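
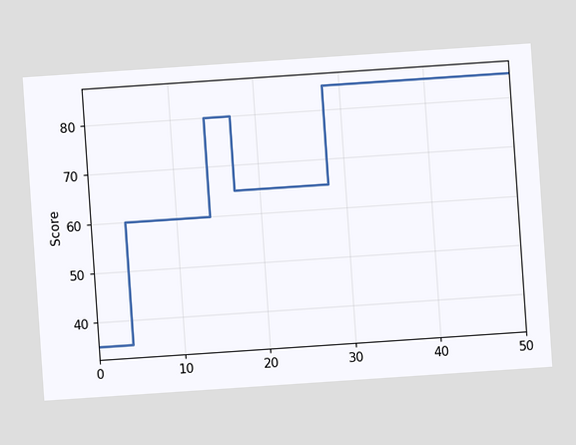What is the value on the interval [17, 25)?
65

The chart is tilted about 4° counter-clockwise. On [17, 25) the step sits at 65.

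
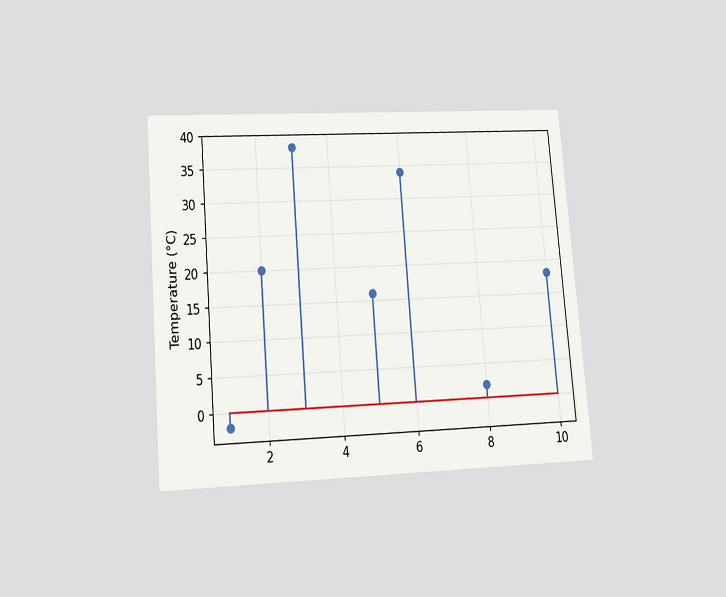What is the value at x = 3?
The chart is tilted about 5° counter-clockwise and viewed slightly from below. The stem at x=3 reaches 38°C.

38°C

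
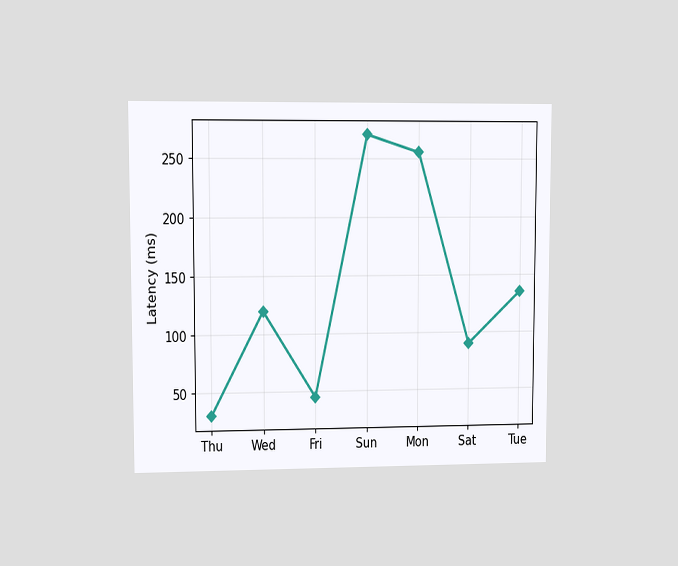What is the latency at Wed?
120ms

The chart is viewed at a slight angle. At Wed, the line is at 120ms.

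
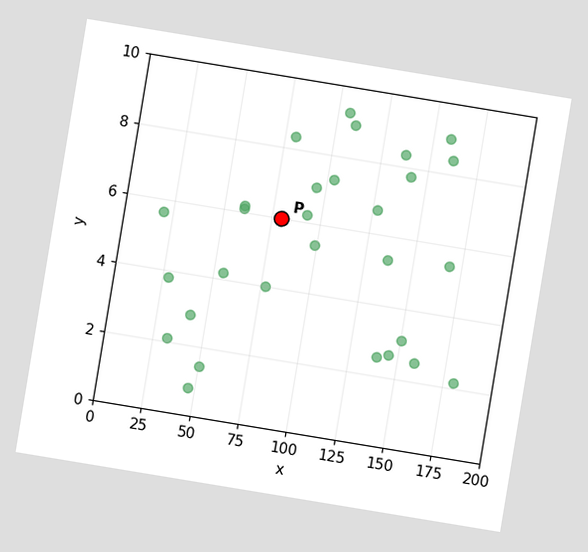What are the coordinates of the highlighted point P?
The chart is tilted about 9° clockwise. Following the gridlines from P to each axis, P sits at (80, 6).

(80, 6)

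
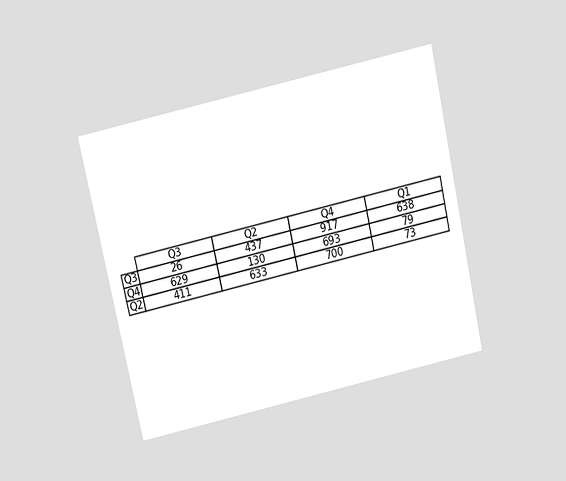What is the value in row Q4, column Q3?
The chart is tilted about 13° counter-clockwise and viewed slightly from above. The (Q4, Q3) cell reads 629.

629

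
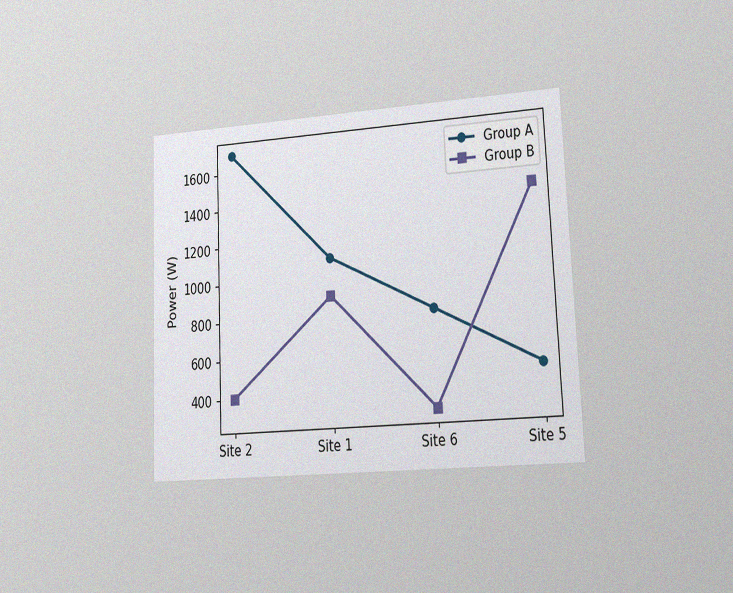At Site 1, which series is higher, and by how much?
Group A, by 200W

The chart is tilted about 2° counter-clockwise and viewed slightly from the right, with some photo noise. At Site 1, Group A sits above the other line by 200W.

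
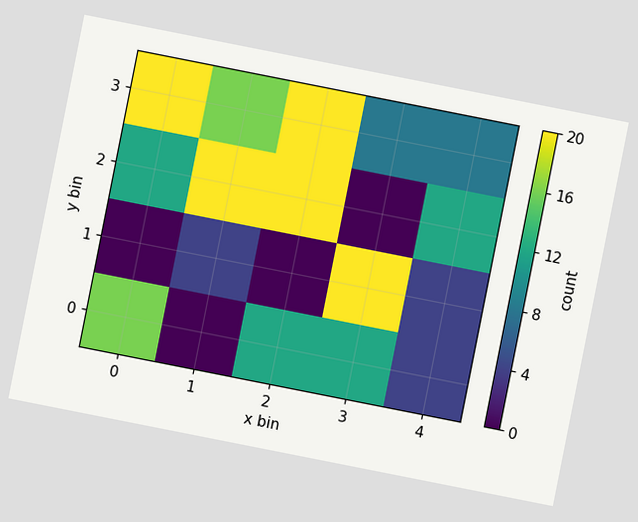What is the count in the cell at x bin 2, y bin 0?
The chart is tilted about 11° clockwise. Matching the cell (2, 0) against the colorbar gives 12.

12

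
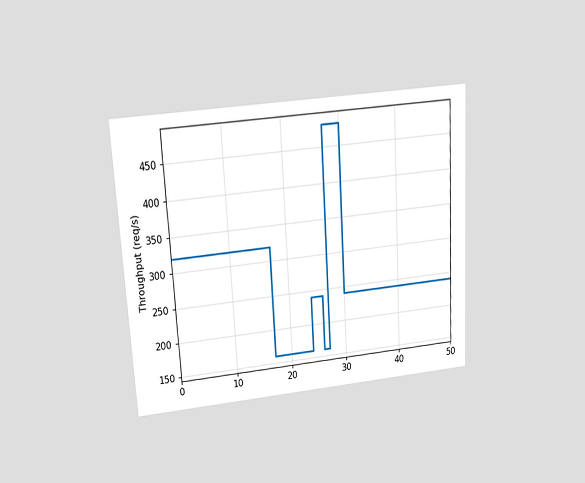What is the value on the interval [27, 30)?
480req/s

The chart is tilted about 3° counter-clockwise and viewed slightly from above. On [27, 30) the step sits at 480req/s.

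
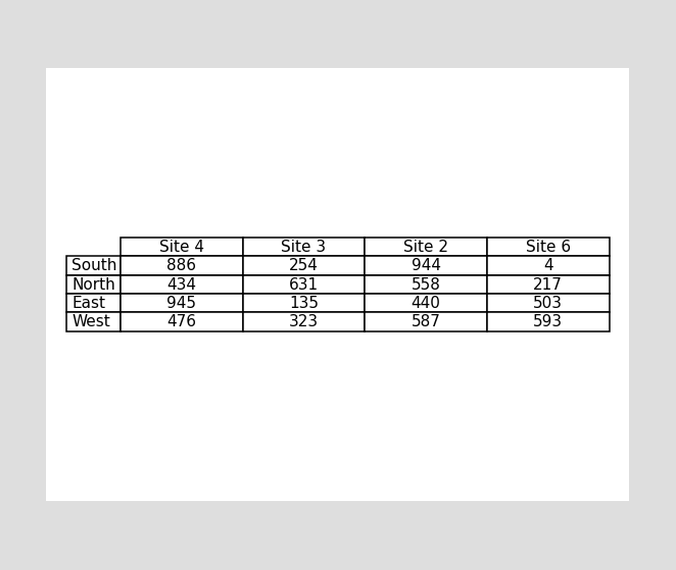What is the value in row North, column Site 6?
The (North, Site 6) cell reads 217.

217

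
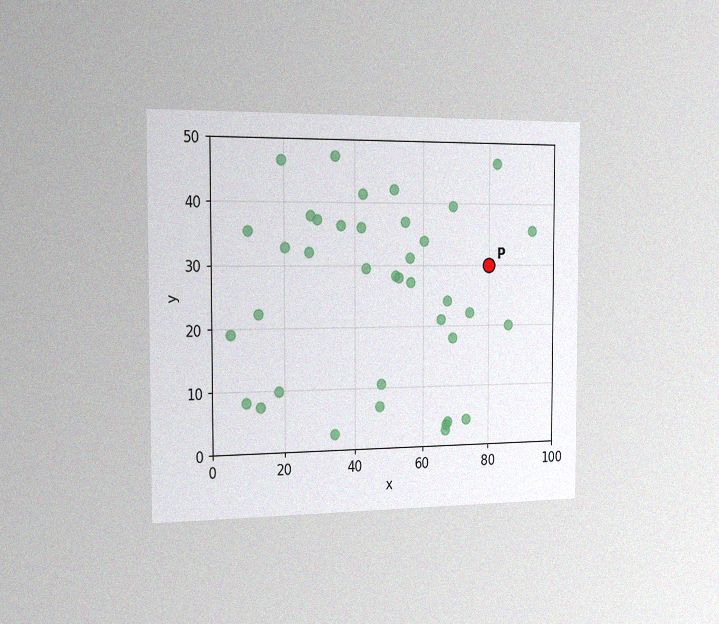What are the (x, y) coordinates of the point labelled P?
(80, 30)

The chart is viewed slightly from the left, with some photo noise. Following the gridlines from P to each axis, P sits at (80, 30).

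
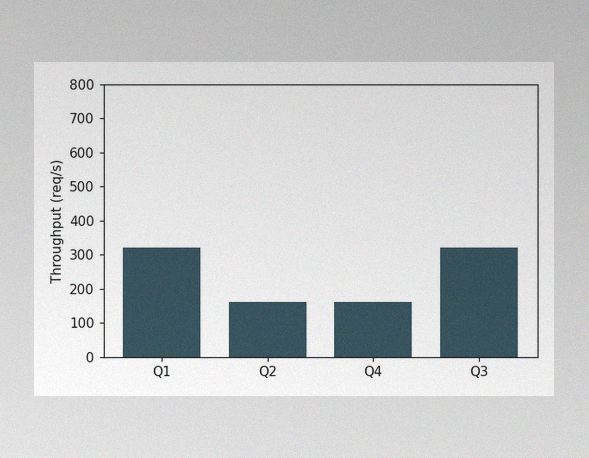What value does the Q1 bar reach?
320req/s

The image has some photo noise and uneven lighting. Reading along the chart's y-axis, the Q1 bar reaches 320req/s.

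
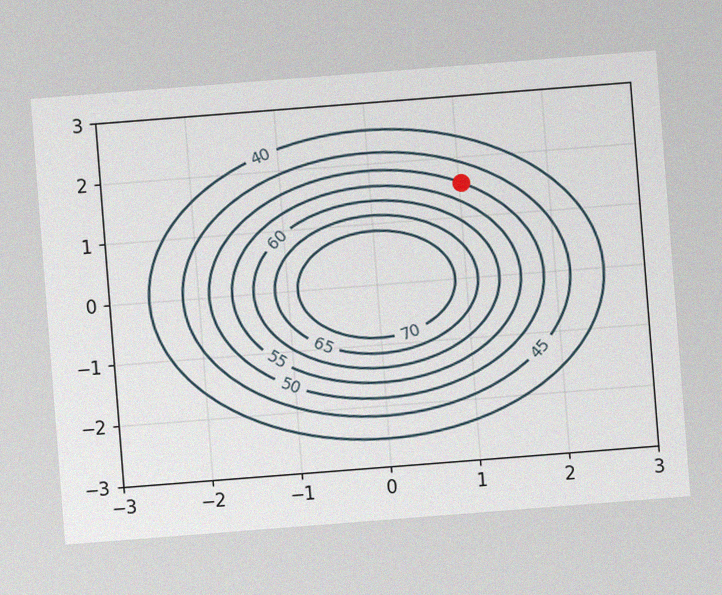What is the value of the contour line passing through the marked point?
50

The chart is tilted about 4° counter-clockwise, with some photo noise. The marked point sits on the contour labelled 50.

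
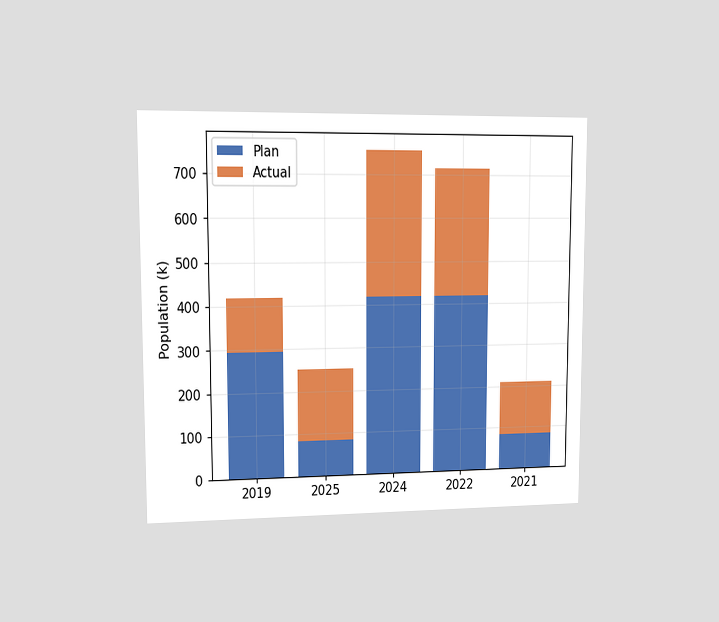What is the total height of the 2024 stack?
The chart is viewed at a slight angle. The 2024 stack's top reaches 756k on the y-axis.

756k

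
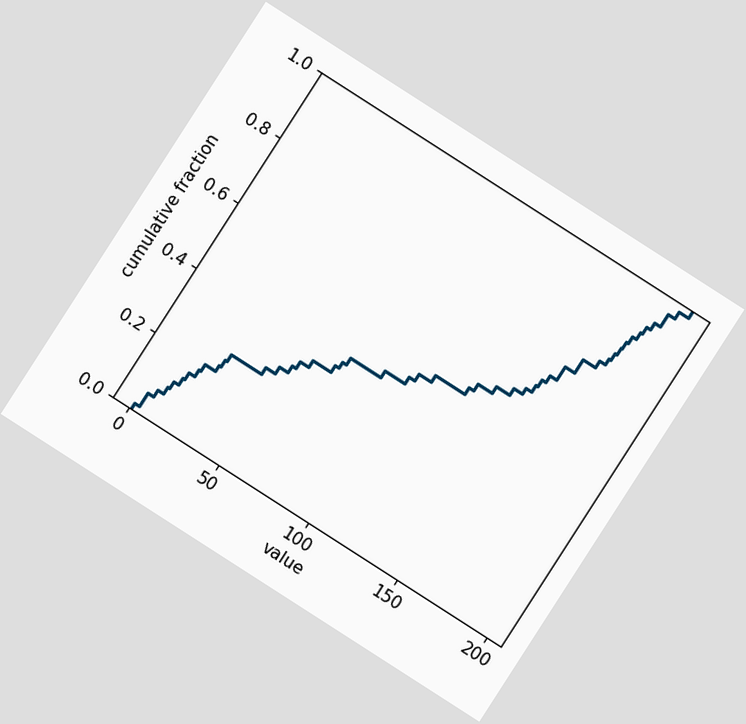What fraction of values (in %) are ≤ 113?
50%

The chart is tilted about 33° clockwise. At x=113 the ECDF step is at 50%.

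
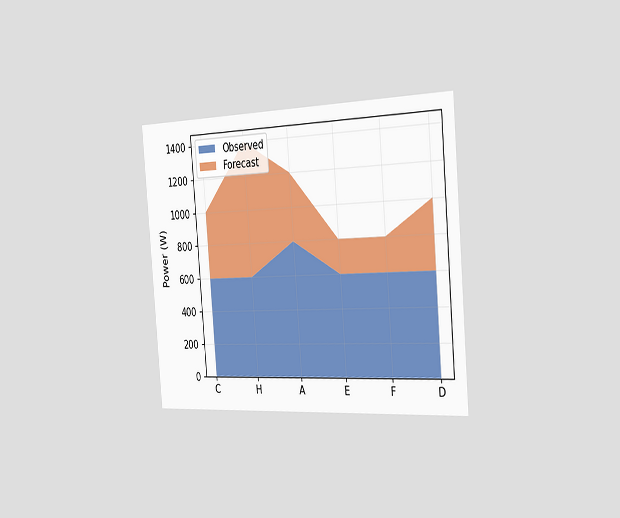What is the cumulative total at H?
1400W

The chart is tilted about 5° counter-clockwise and viewed slightly from the right. The stacked total at H reaches 1400W.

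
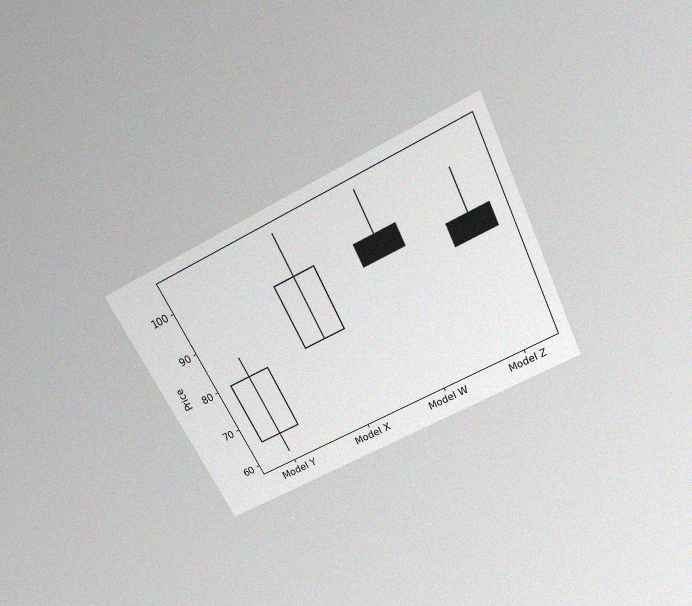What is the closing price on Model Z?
85

The chart is tilted about 27° counter-clockwise and viewed slightly from above, with some photo noise. The Model Z candle closes at 85.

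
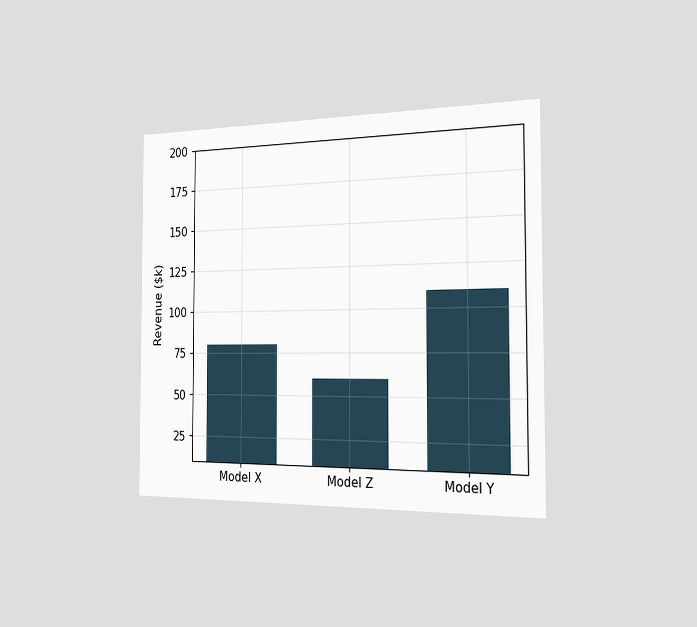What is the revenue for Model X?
The chart is viewed slightly from the right. Reading along the chart's y-axis, the Model X bar reaches $80k.

$80k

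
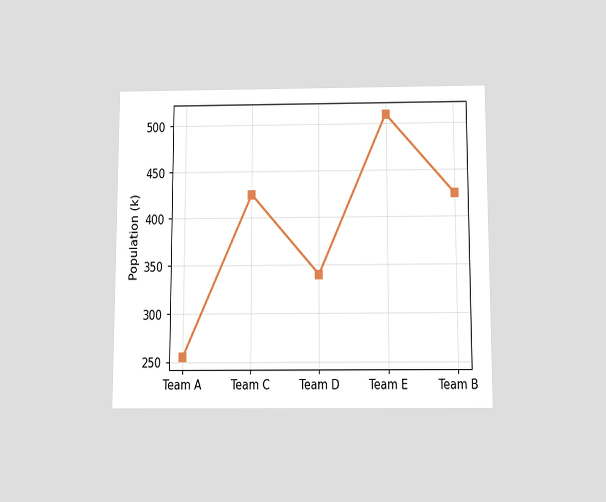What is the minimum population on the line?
255k

The chart is viewed slightly from below. The lowest point is at Team A, and reading across to the y-axis gives 255k.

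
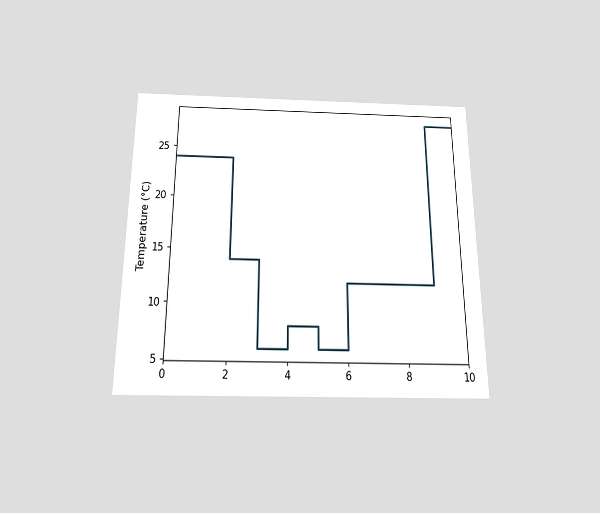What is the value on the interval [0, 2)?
24°C

The chart is viewed slightly from below. On [0, 2) the step sits at 24°C.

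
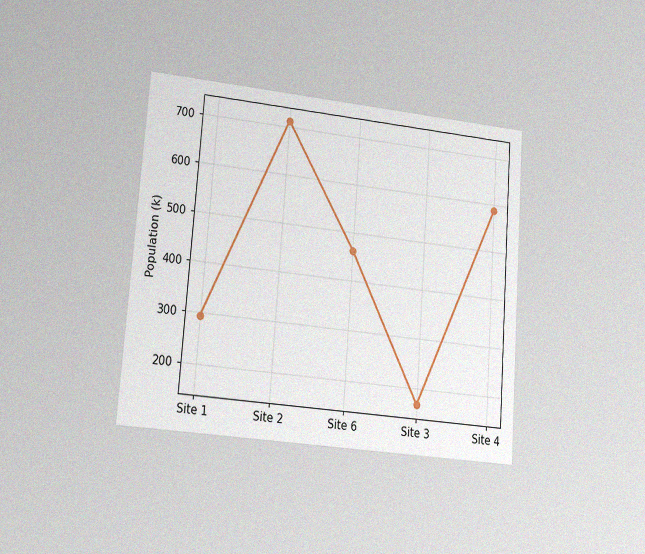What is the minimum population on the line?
The chart is tilted about 4° clockwise and viewed at a slight angle, with some photo noise. The lowest point is at Site 3, and reading across to the y-axis gives 168k.

168k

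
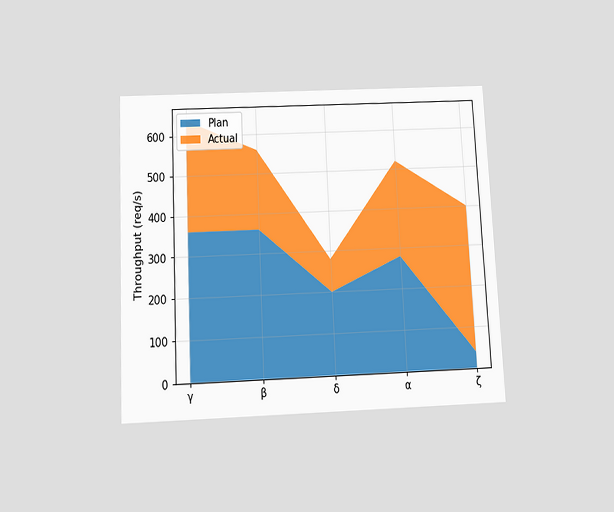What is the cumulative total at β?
The chart is tilted about 3° counter-clockwise and viewed slightly from below. The stacked total at β reaches 560req/s.

560req/s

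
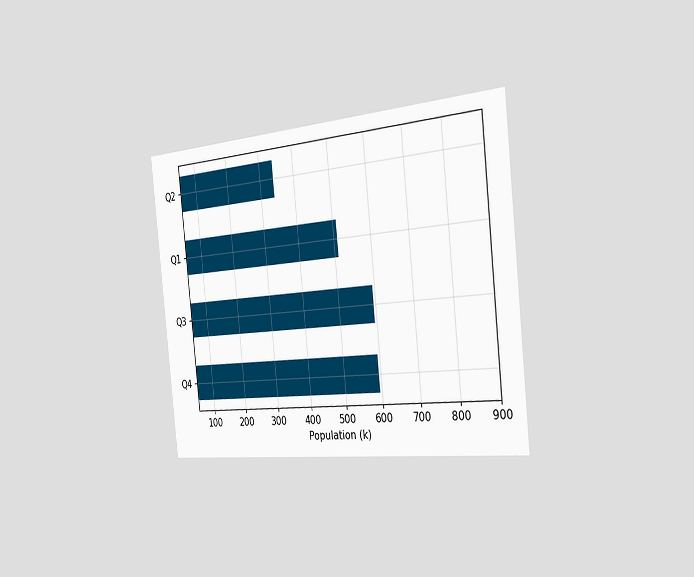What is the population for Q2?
The chart is tilted about 6° counter-clockwise and viewed slightly from the right. Reading along the chart's x-axis, the Q2 bar reaches 340k.

340k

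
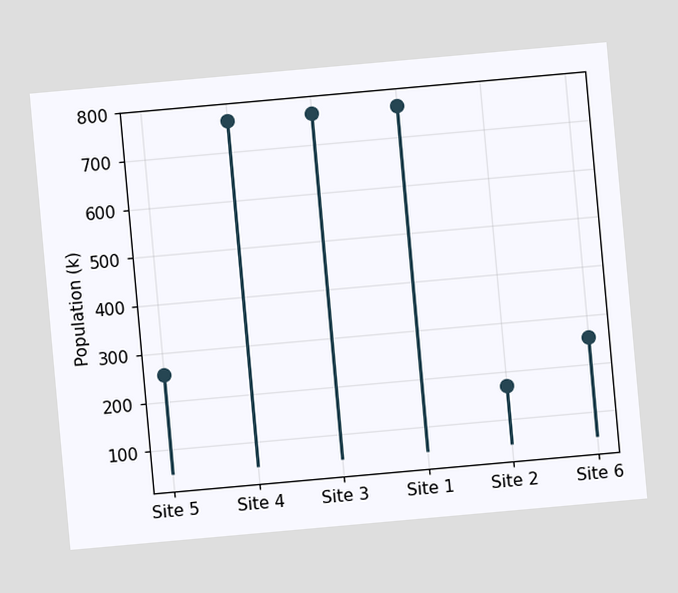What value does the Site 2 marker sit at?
The chart is tilted about 5° counter-clockwise. The Site 2 marker sits at 170k.

170k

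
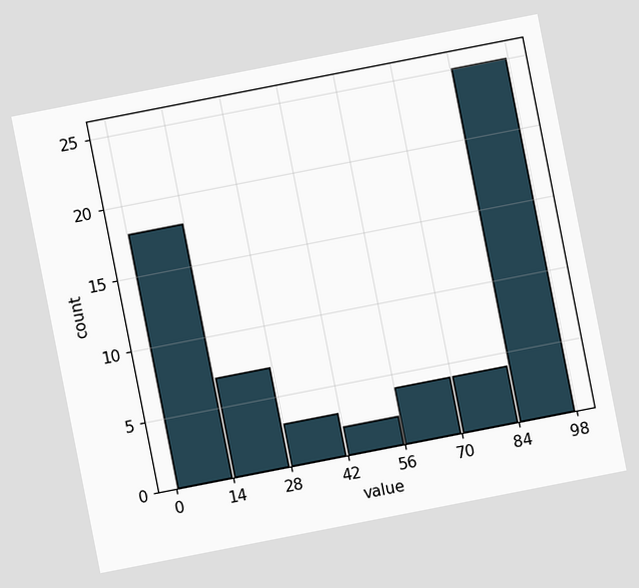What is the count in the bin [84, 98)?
The chart is tilted about 11° counter-clockwise. The [84, 98) bin has height 25.

25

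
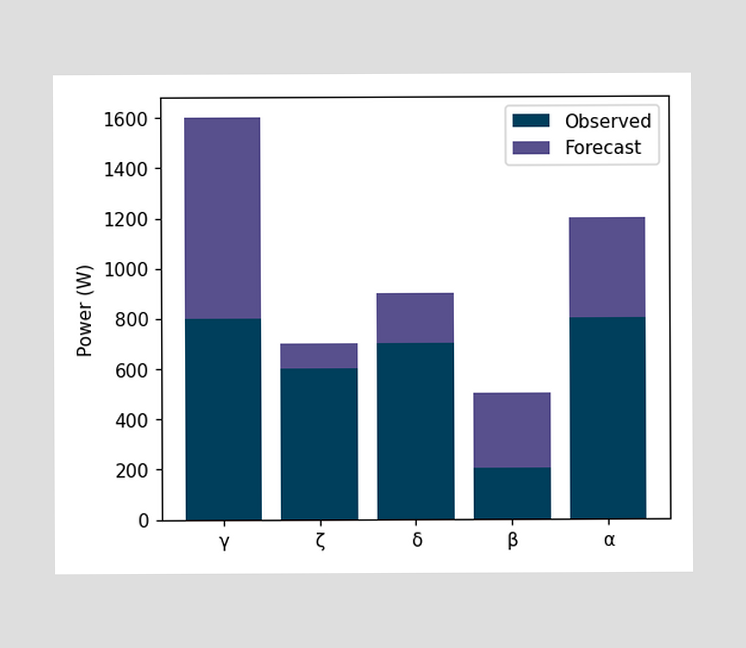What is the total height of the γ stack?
1600W

The γ stack's top reaches 1600W on the y-axis.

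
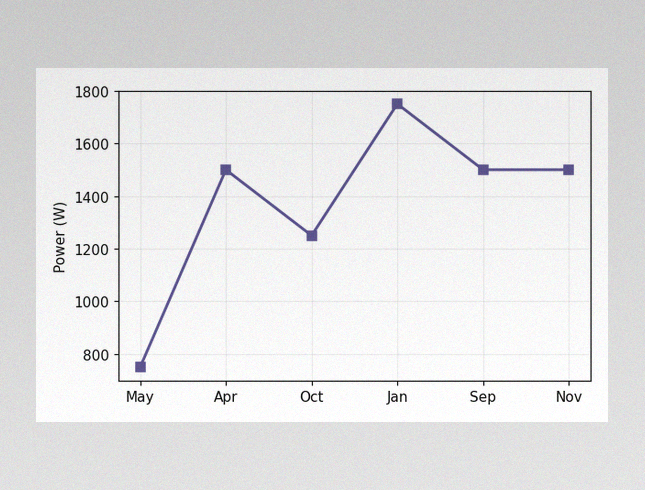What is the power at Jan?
1750W

The image has some photo noise and uneven lighting. At Jan, the line is at 1750W.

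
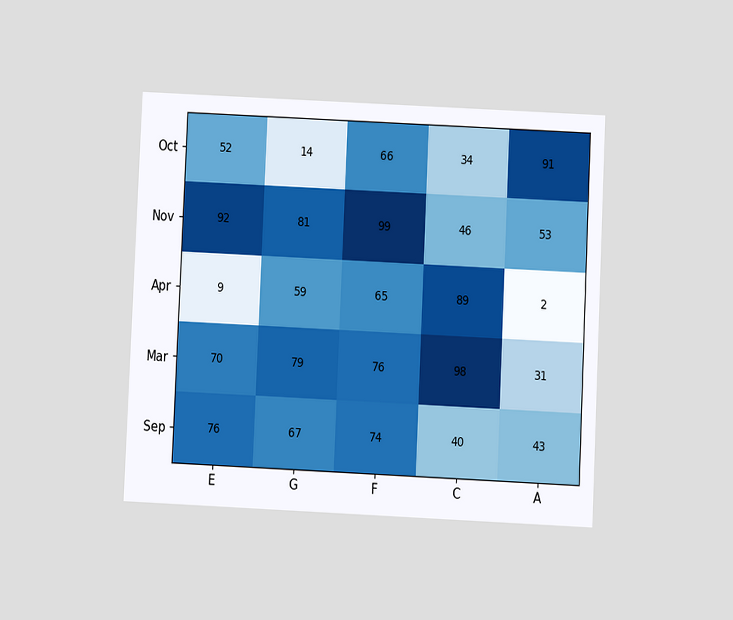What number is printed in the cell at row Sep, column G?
The chart is tilted about 3° clockwise and viewed at a slight angle. The (Sep, G) cell reads 67.

67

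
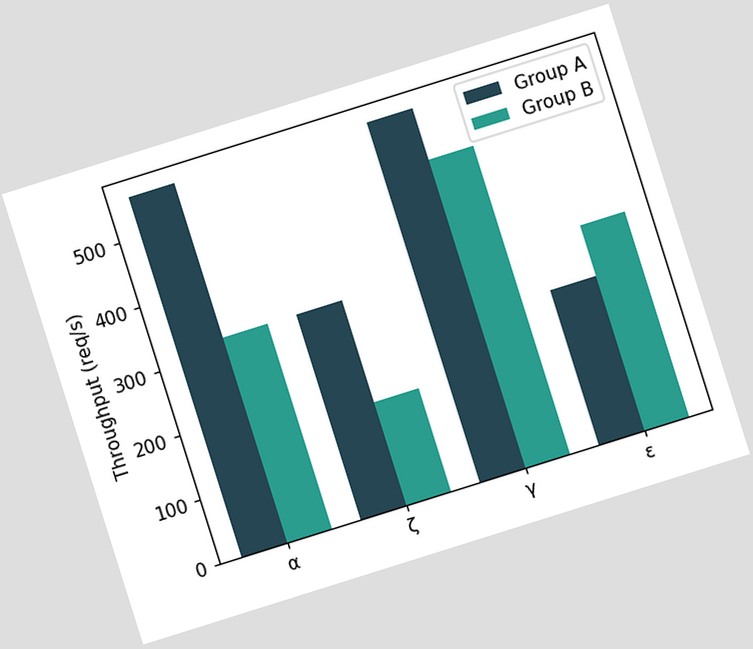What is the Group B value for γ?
480req/s

The chart is tilted about 17° counter-clockwise. The Group B bar at γ reaches 480req/s on the y-axis.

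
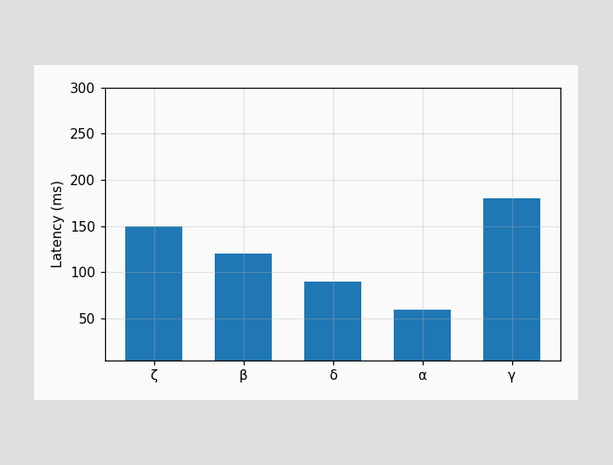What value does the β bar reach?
120ms

Reading along the chart's y-axis, the β bar reaches 120ms.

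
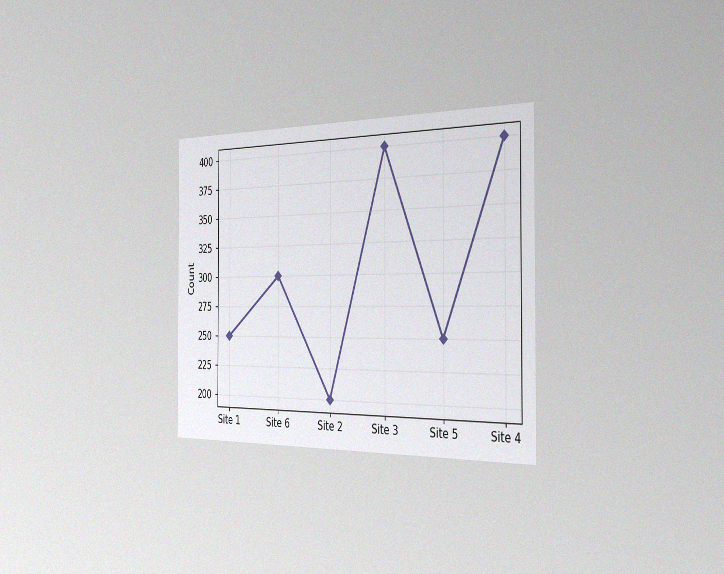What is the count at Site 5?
The chart is viewed slightly from the right, with some photo noise. At Site 5, the line is at 250.

250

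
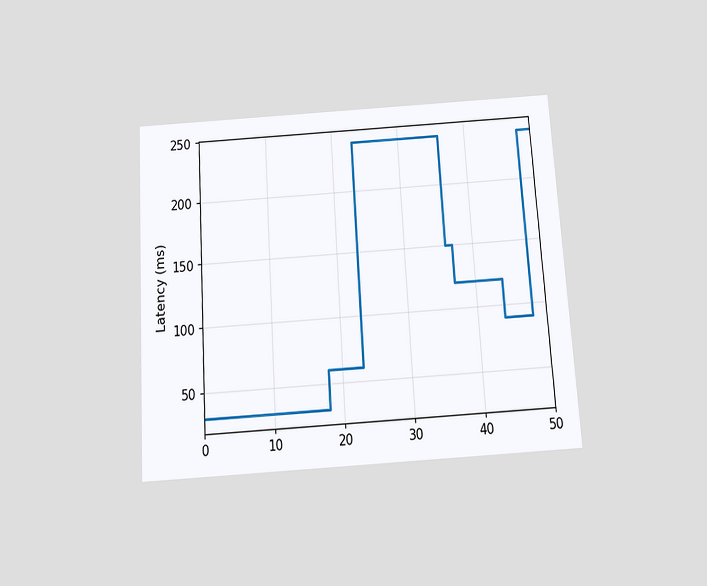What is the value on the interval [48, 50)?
The chart is tilted about 4° counter-clockwise and viewed slightly from below. On [48, 50) the step sits at 240ms.

240ms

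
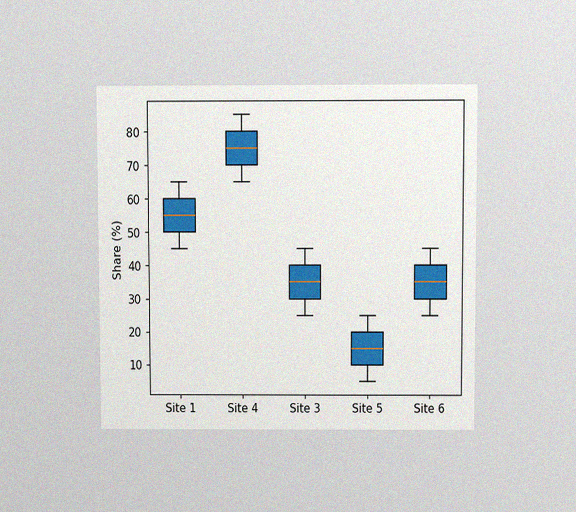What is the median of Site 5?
15%

The chart is viewed slightly from above, with some photo noise. The median line in the Site 5 box sits at 15%.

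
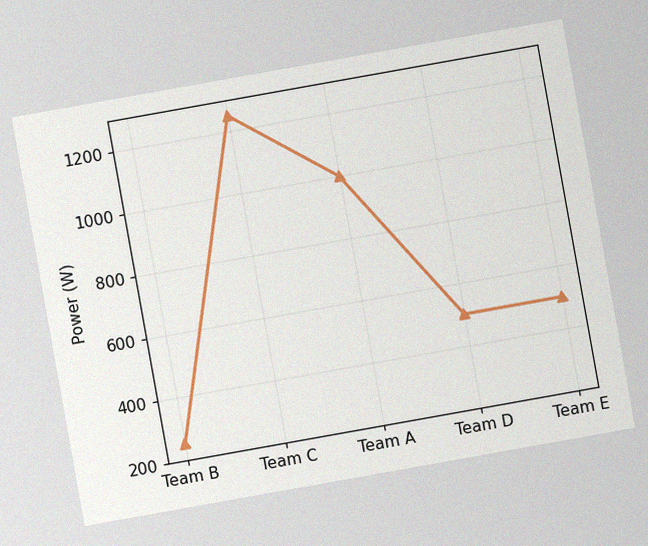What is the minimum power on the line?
250W

The chart is tilted about 10° counter-clockwise, with some photo noise. The lowest point is at Team B, and reading across to the y-axis gives 250W.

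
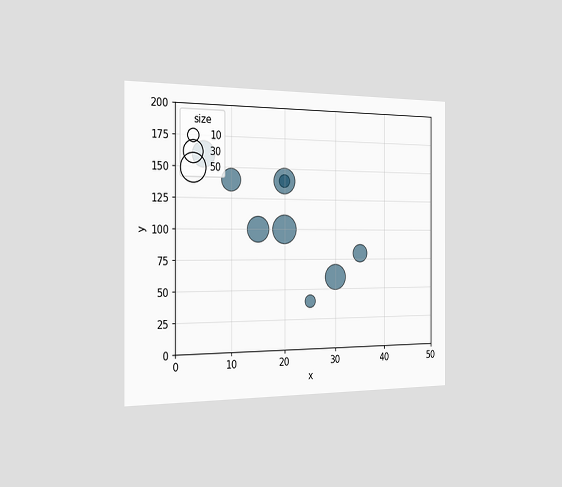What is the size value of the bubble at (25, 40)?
The chart is viewed slightly from the left. Matching the bubble at (25, 40) against the size legend gives 10.

10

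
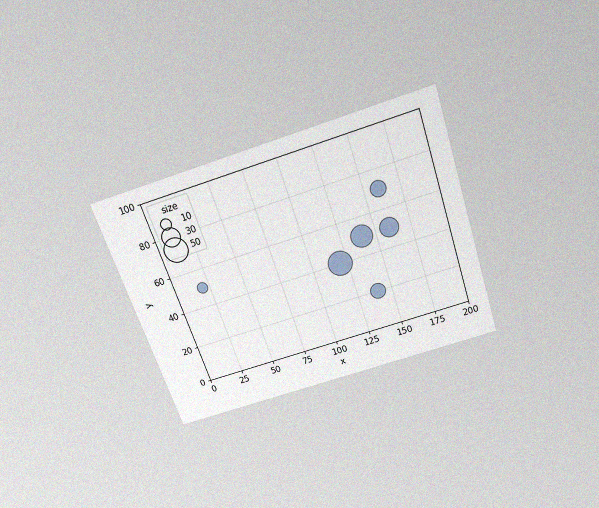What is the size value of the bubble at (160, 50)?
The chart is tilted about 19° counter-clockwise and viewed slightly from above, with some photo noise. Matching the bubble at (160, 50) against the size legend gives 30.

30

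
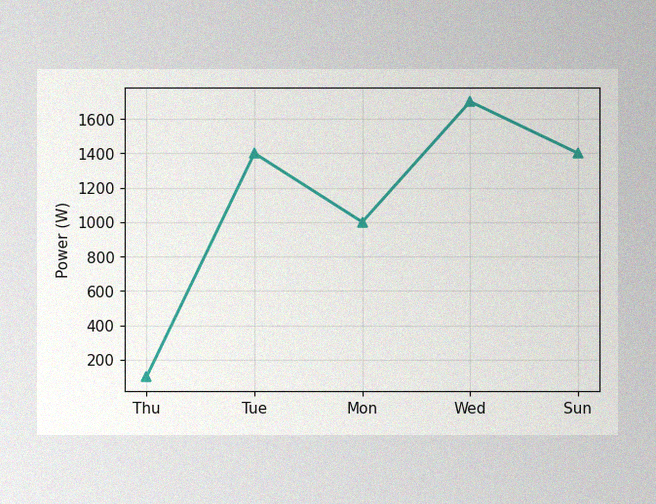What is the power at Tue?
1400W

The image has some photo noise and uneven lighting. At Tue, the line is at 1400W.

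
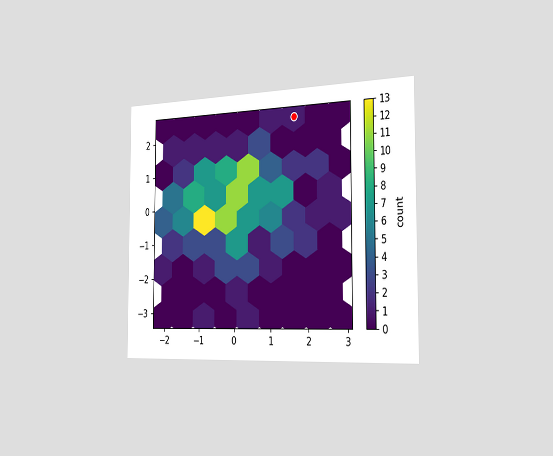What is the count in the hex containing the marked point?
The chart is viewed slightly from the right. The marked hex reads 1 on the colorbar.

1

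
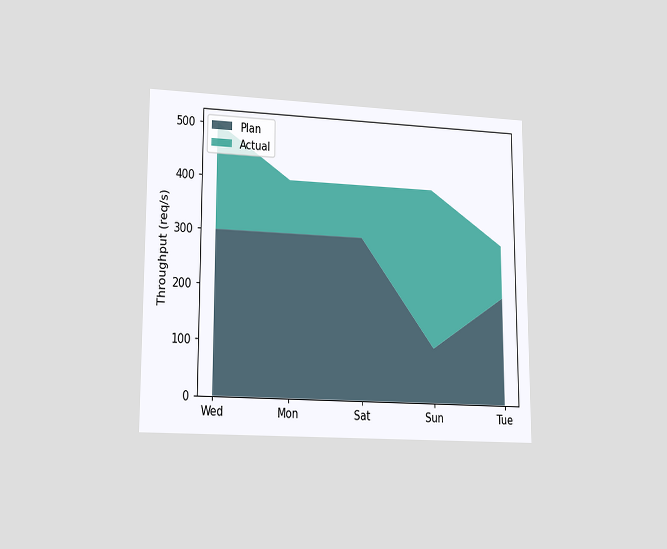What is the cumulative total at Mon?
400req/s

The chart is viewed at a slight angle. The stacked total at Mon reaches 400req/s.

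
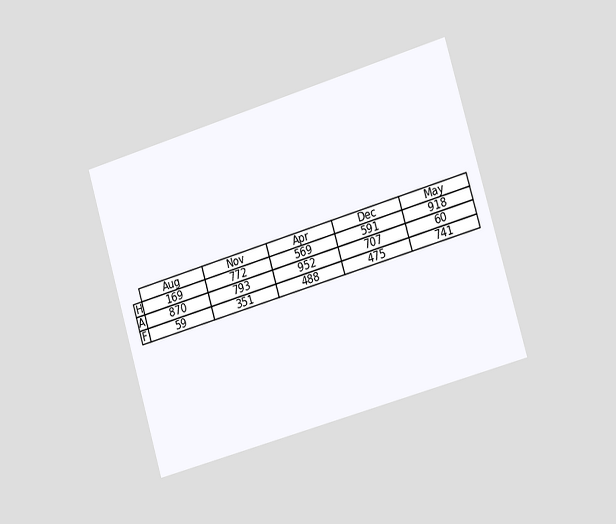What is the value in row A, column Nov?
793

The chart is tilted about 16° counter-clockwise and viewed slightly from the right. The (A, Nov) cell reads 793.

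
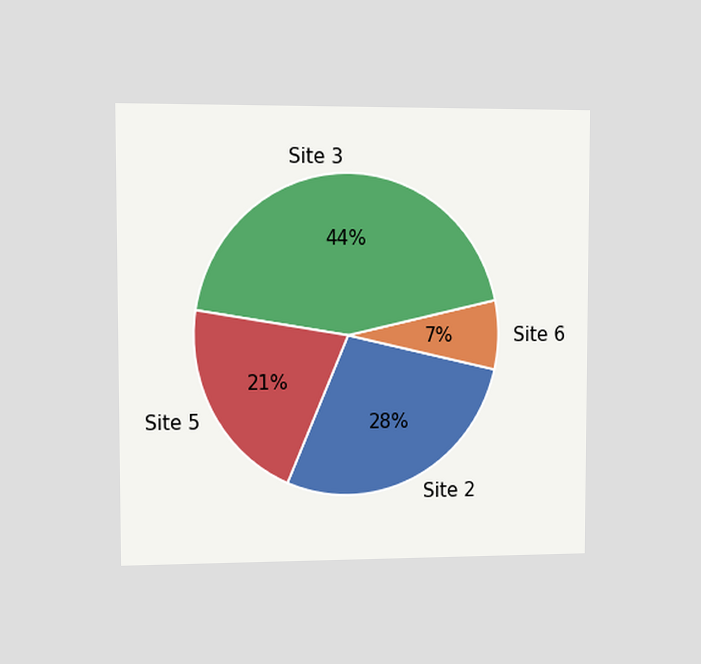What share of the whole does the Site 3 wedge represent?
The chart is viewed at a slight angle. The Site 3 slice takes up 44% of the pie.

44%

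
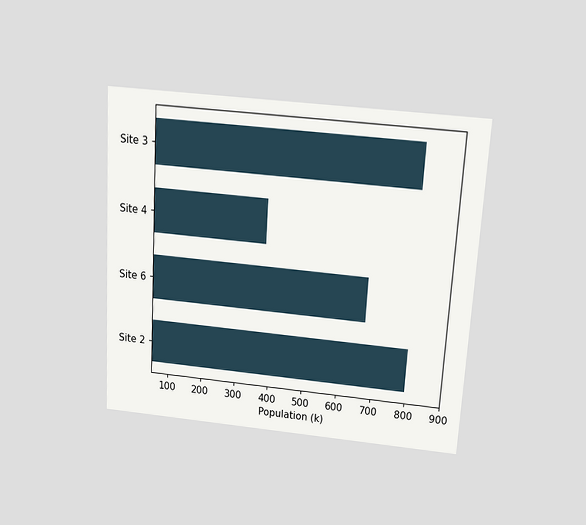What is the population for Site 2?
The chart is tilted about 3° clockwise and viewed slightly from above. Reading along the chart's x-axis, the Site 2 bar reaches 798k.

798k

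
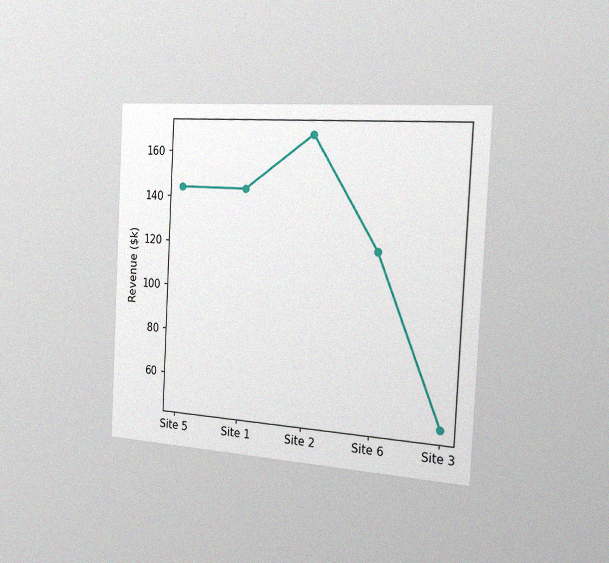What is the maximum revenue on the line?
The chart is tilted about 3° clockwise and viewed slightly from the right, with some photo noise. The highest point is at Site 2, and reading across to the y-axis gives $168k.

$168k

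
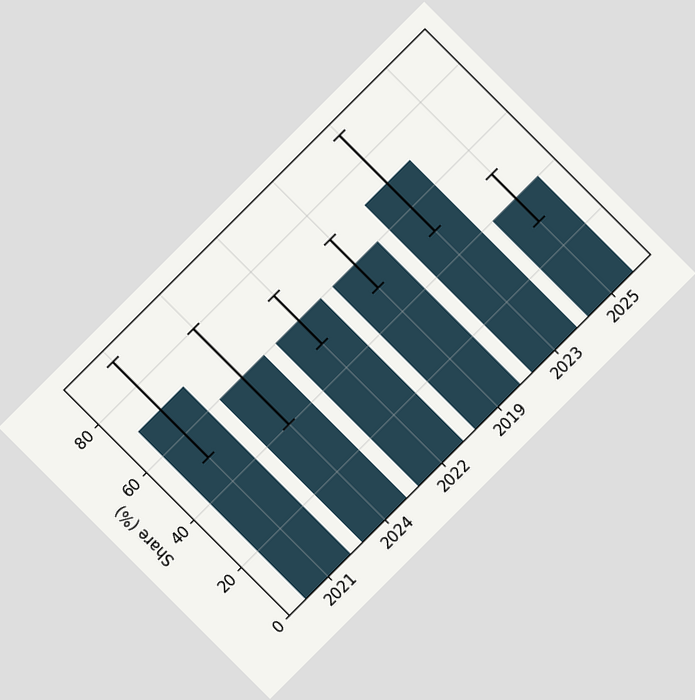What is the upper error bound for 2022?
The chart is tilted about 45° counter-clockwise. The 2022 bar's upper whisker reaches 70%.

70%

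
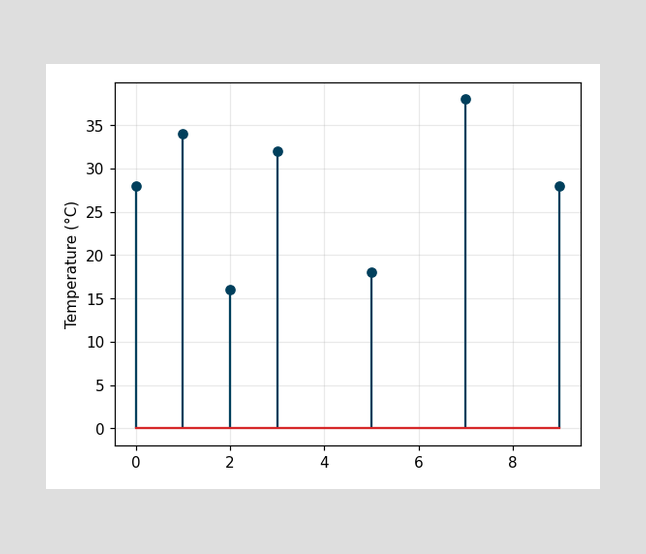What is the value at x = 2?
The stem at x=2 reaches 16°C.

16°C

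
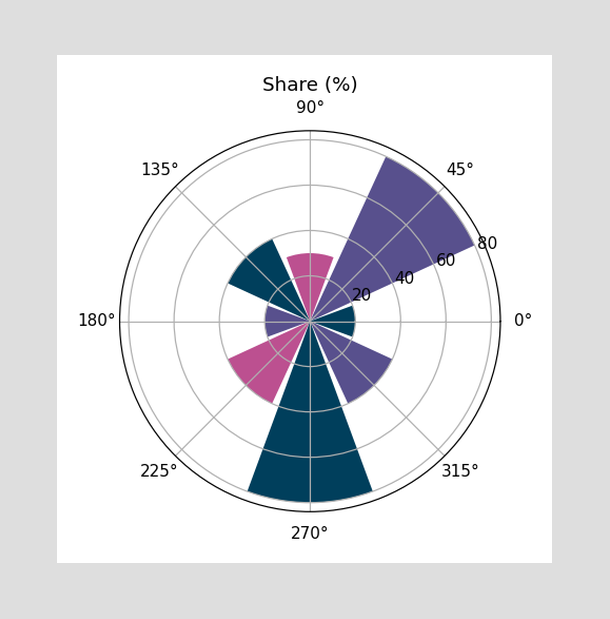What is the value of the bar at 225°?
The bar at 225° reaches 40% on the radial axis.

40%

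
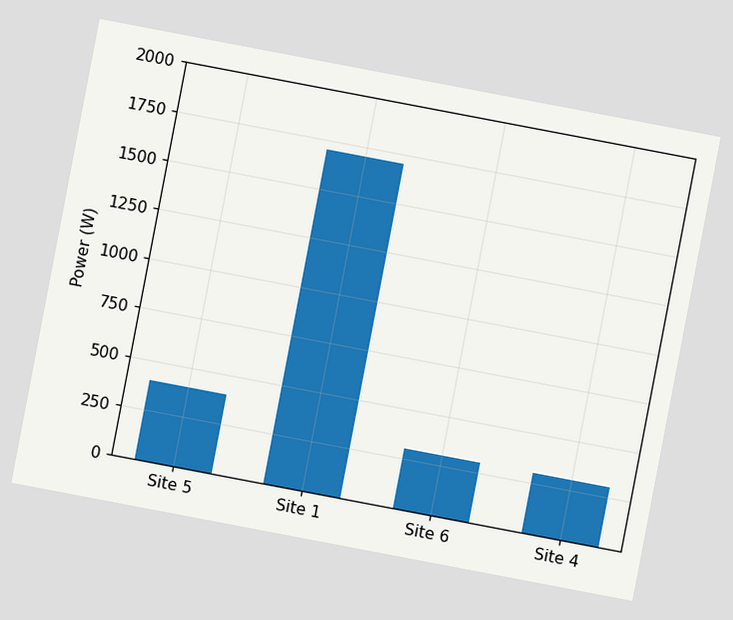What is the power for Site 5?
The chart is tilted about 11° clockwise. Reading along the chart's y-axis, the Site 5 bar reaches 400W.

400W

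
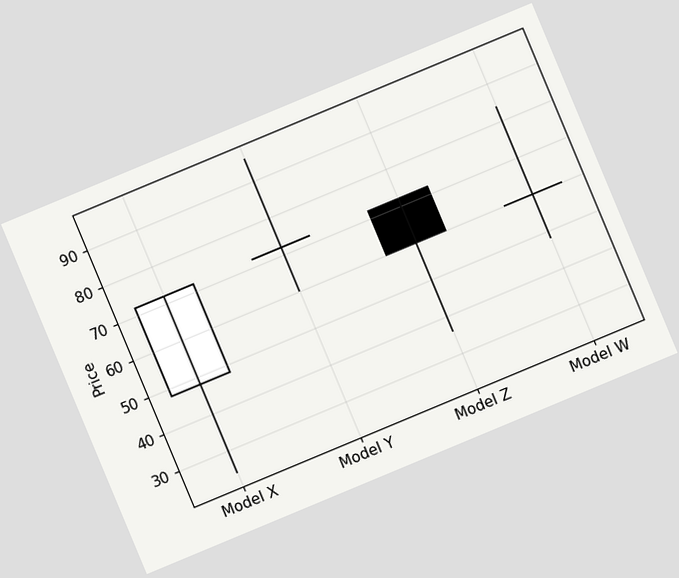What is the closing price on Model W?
60

The chart is tilted about 23° counter-clockwise. The Model W candle closes at 60.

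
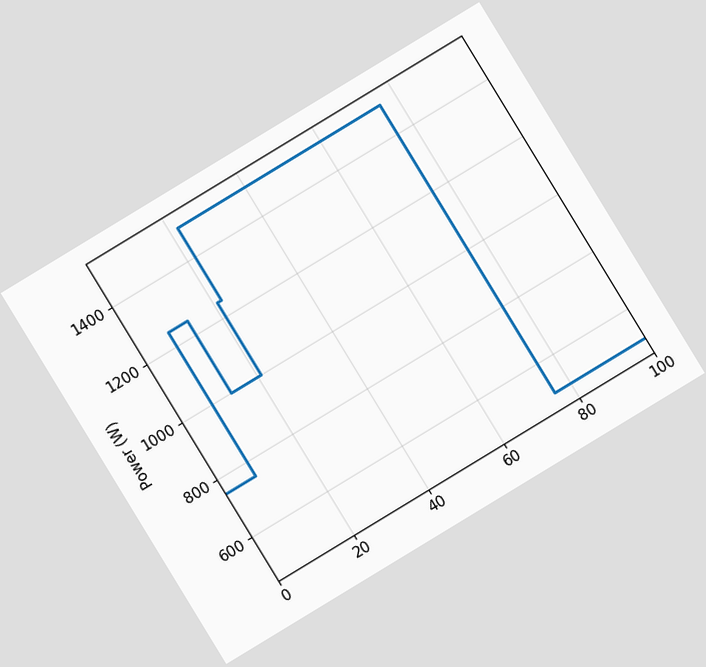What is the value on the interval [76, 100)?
500W

The chart is tilted about 31° counter-clockwise. On [76, 100) the step sits at 500W.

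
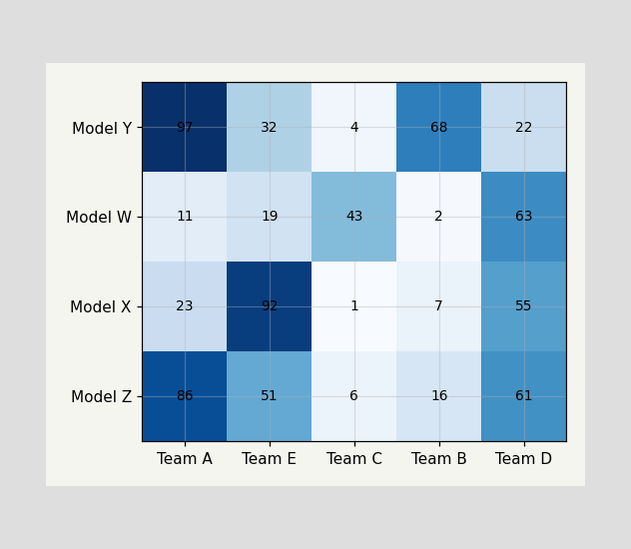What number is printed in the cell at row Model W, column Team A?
The (Model W, Team A) cell reads 11.

11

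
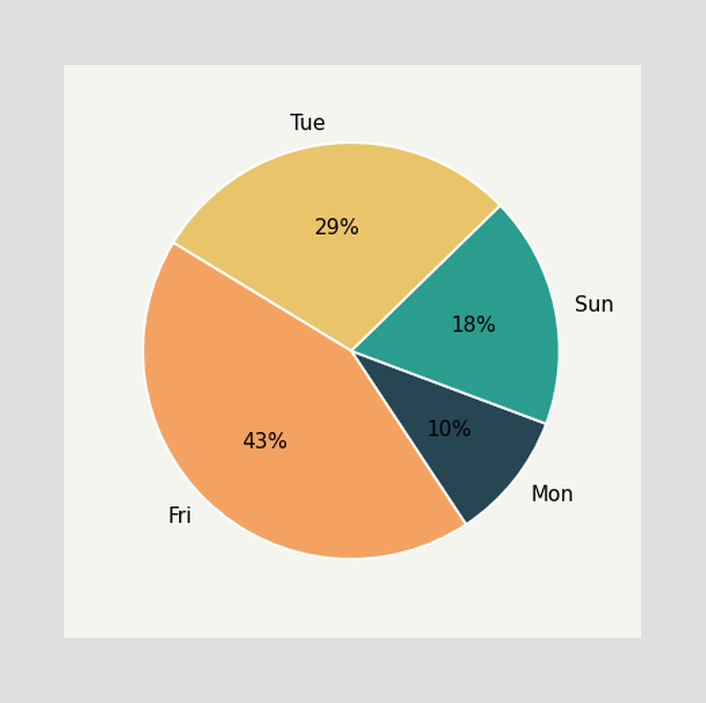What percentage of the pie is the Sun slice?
18%

The Sun slice takes up 18% of the pie.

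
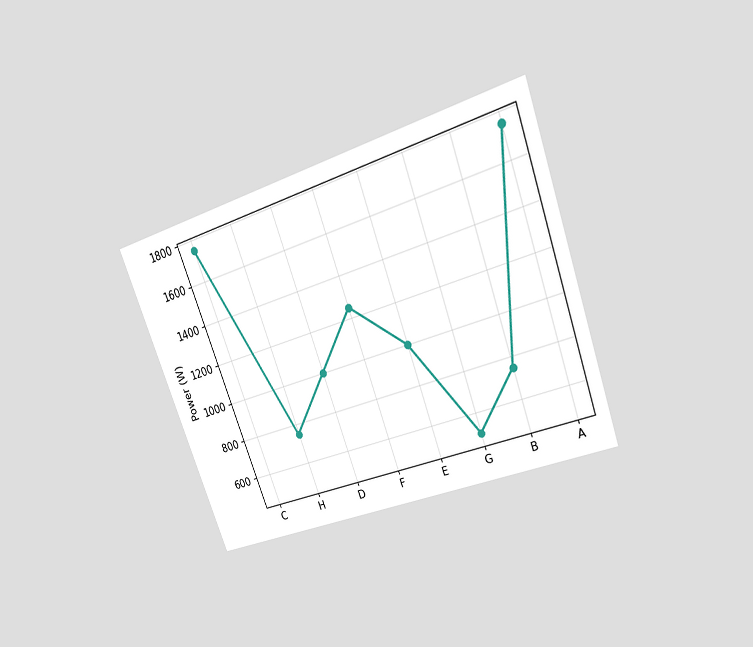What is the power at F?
The chart is tilted about 20° counter-clockwise and viewed at a slight angle. At F, the line is at 1250W.

1250W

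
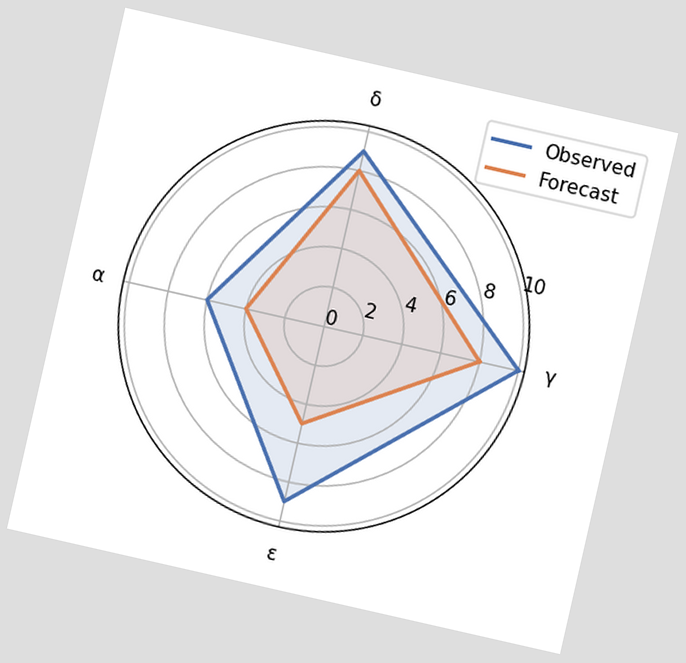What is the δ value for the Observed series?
The chart is tilted about 13° clockwise. On the δ axis, Observed reaches 9.

9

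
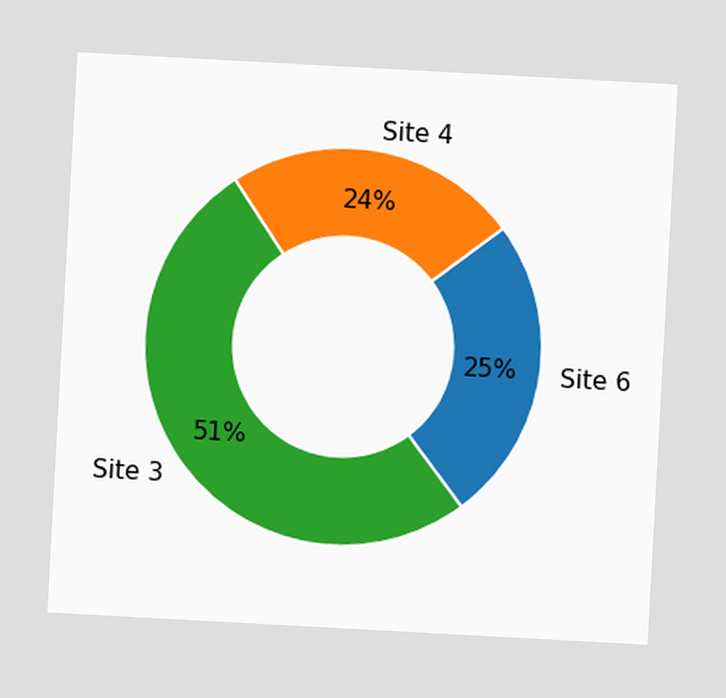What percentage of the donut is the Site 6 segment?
The chart is tilted about 3° clockwise. The Site 6 segment takes up 25% of the ring.

25%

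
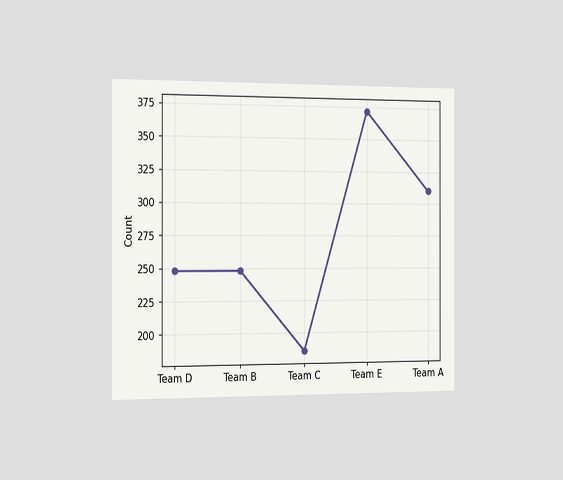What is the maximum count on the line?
372

The chart is viewed slightly from the left. The highest point is at Team E, and reading across to the y-axis gives 372.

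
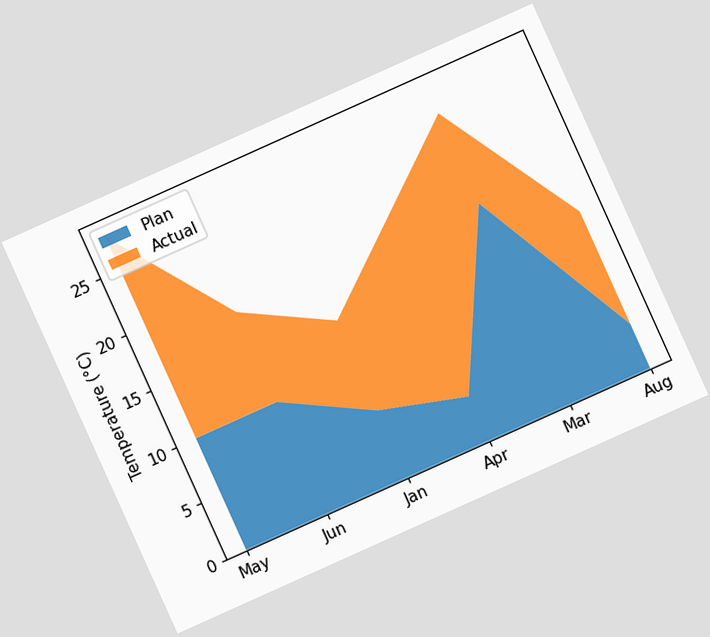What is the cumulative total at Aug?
14°C

The chart is tilted about 24° counter-clockwise. The stacked total at Aug reaches 14°C.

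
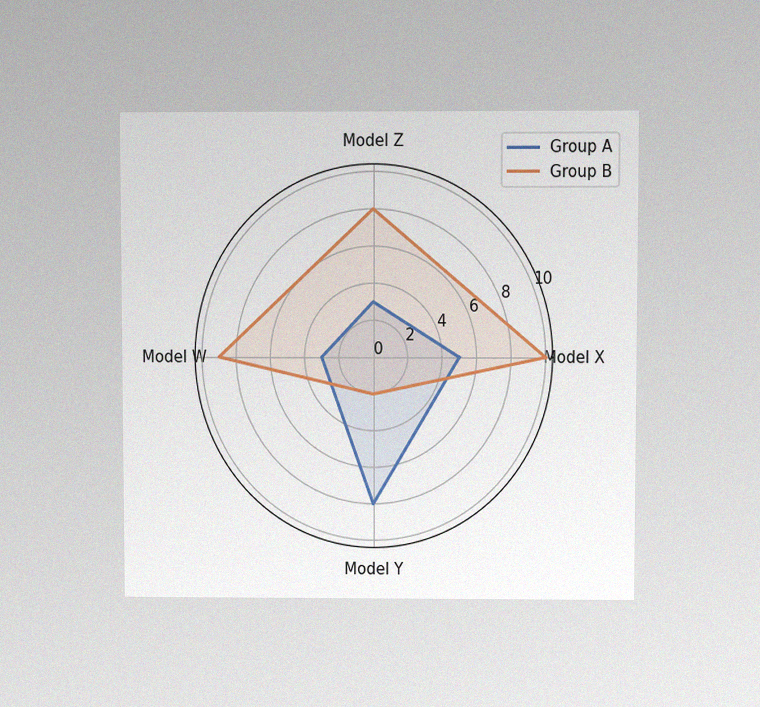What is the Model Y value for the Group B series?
The chart is viewed at a slight angle, with some photo noise. On the Model Y axis, Group B reaches 2.

2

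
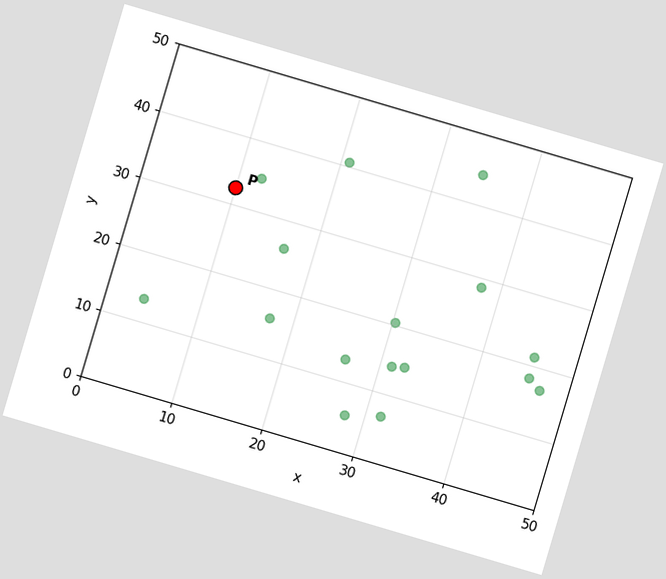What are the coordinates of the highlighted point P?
(10, 32.5)

The chart is tilted about 17° clockwise. Following the gridlines from P to each axis, P sits at (10, 32.5).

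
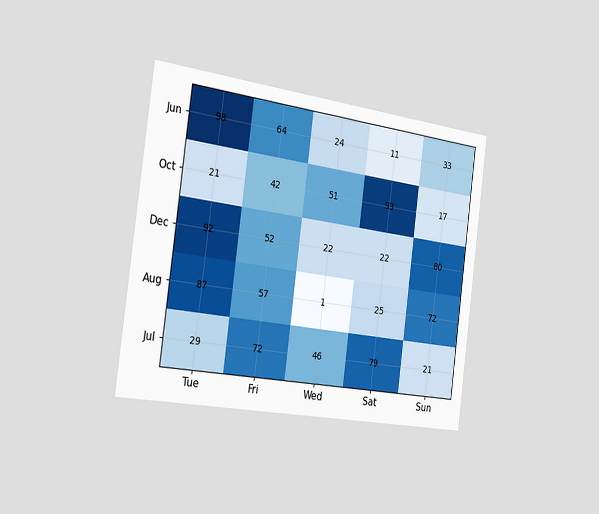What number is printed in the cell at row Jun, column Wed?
24

The chart is tilted about 7° clockwise and viewed slightly from the left. The (Jun, Wed) cell reads 24.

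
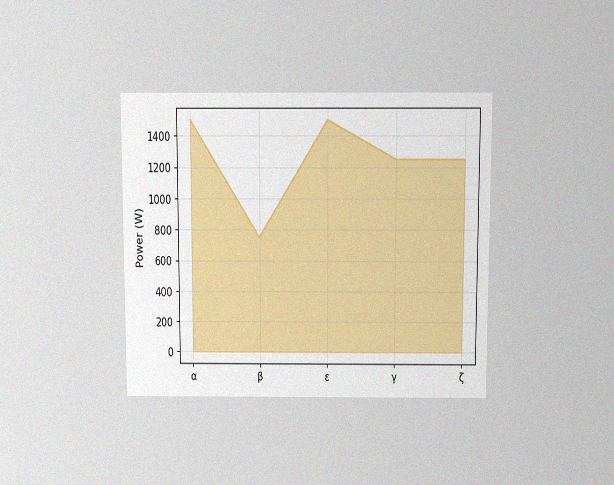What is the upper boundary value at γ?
1250W

The chart is viewed slightly from above, with some photo noise. At γ the upper boundary is at 1250W.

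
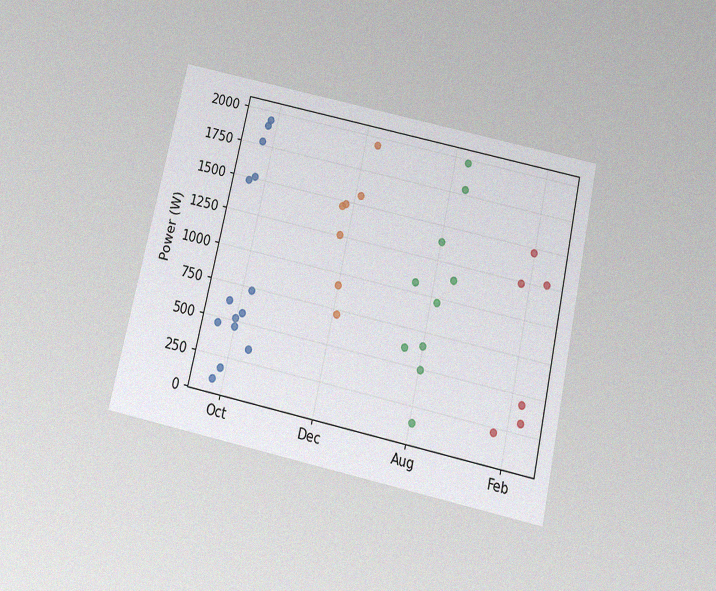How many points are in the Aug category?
The chart is tilted about 13° clockwise and viewed slightly from below, with some photo noise. Counting the markers in the Aug column gives 10.

10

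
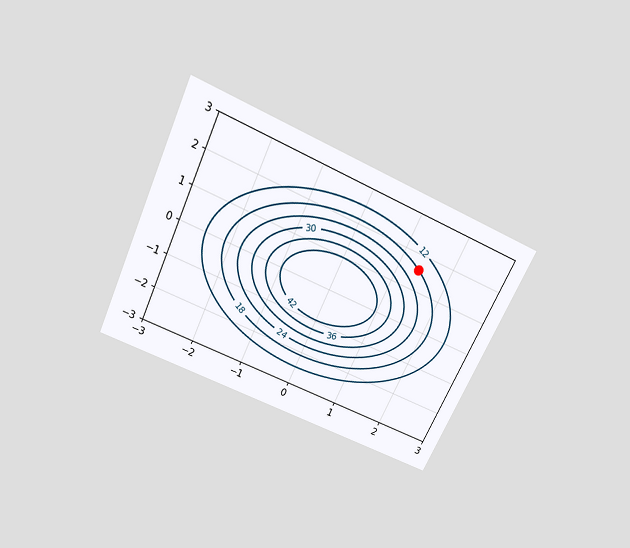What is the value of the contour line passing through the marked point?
The chart is tilted about 25° clockwise and viewed slightly from above. The marked point sits on the contour labelled 18.

18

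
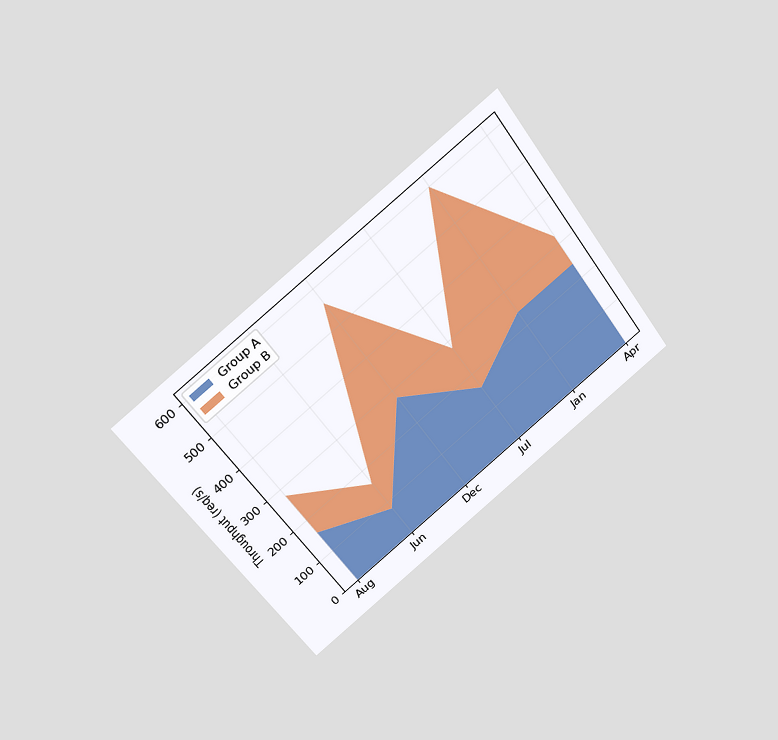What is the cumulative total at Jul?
280req/s

The chart is tilted about 35° counter-clockwise and viewed slightly from above. The stacked total at Jul reaches 280req/s.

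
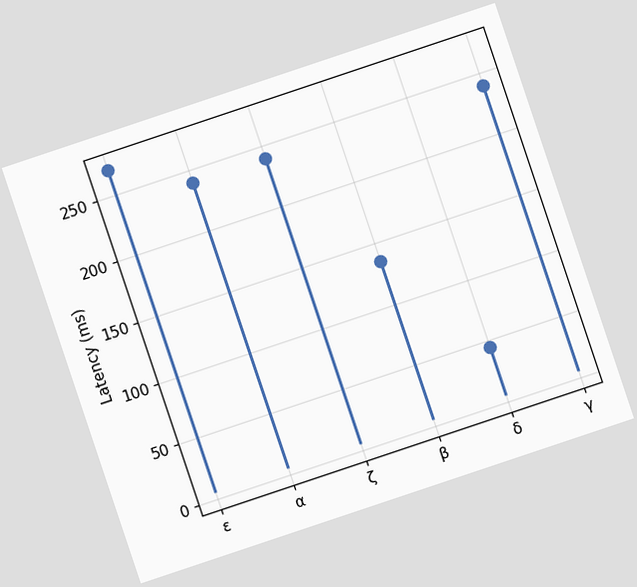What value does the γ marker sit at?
The chart is tilted about 19° counter-clockwise. The γ marker sits at 240ms.

240ms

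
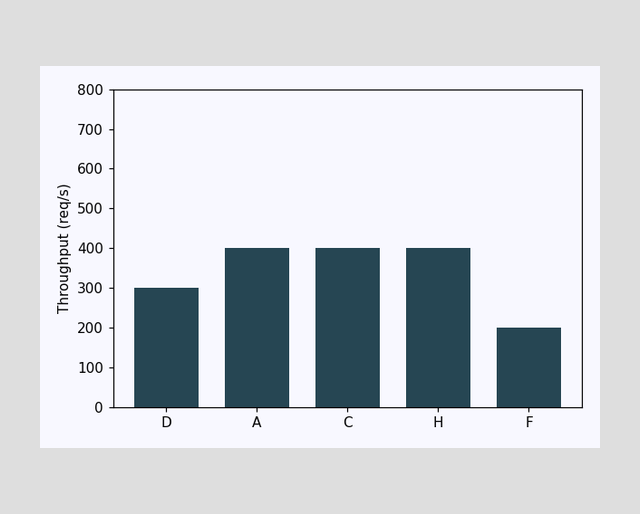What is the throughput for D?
Reading along the chart's y-axis, the D bar reaches 300req/s.

300req/s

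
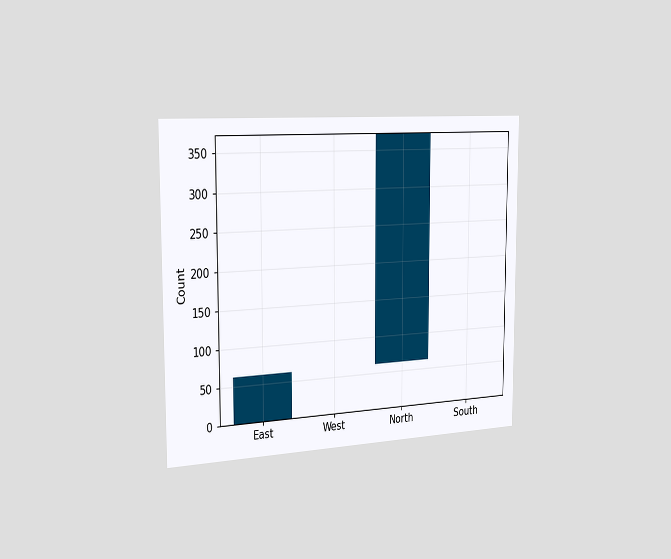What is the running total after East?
The chart is viewed slightly from the left. After East the running total reaches 62.

62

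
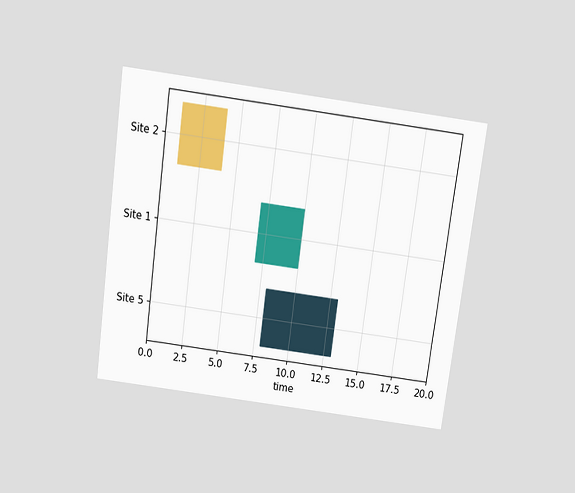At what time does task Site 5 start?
The chart is tilted about 8° clockwise and viewed slightly from above. The Site 5 bar begins at t=8.

8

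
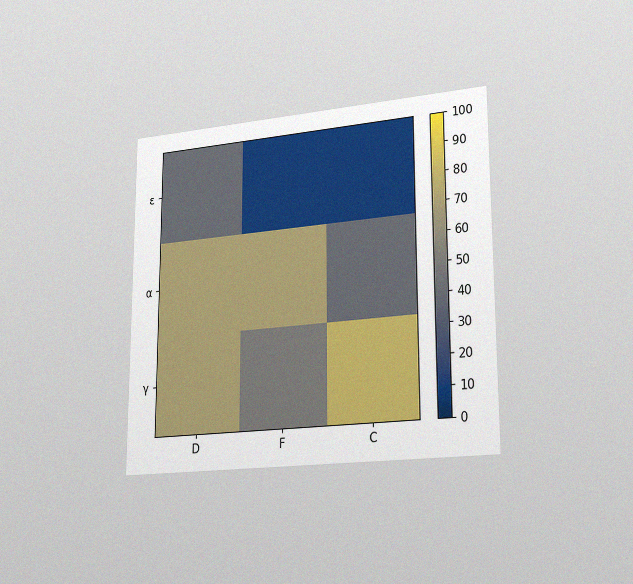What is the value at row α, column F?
70

The chart is viewed slightly from the right, with some photo noise. Matching cell (α, F) against the colorbar gives 70.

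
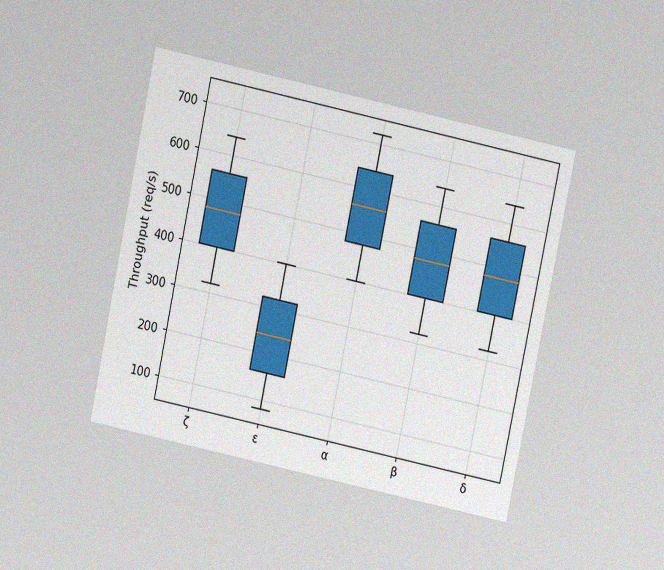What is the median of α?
The chart is tilted about 12° clockwise and viewed at a slight angle, with some photo noise. The median line in the α box sits at 560req/s.

560req/s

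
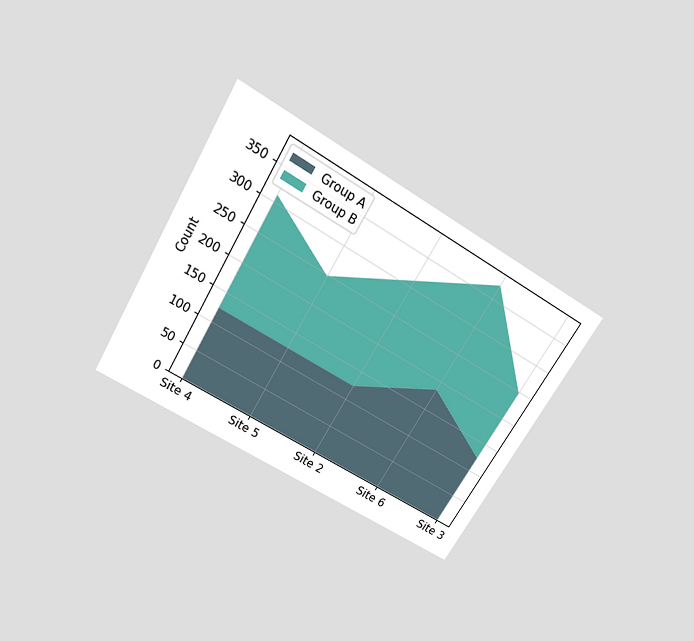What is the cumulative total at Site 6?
The chart is tilted about 31° clockwise and viewed slightly from above. The stacked total at Site 6 reaches 372.

372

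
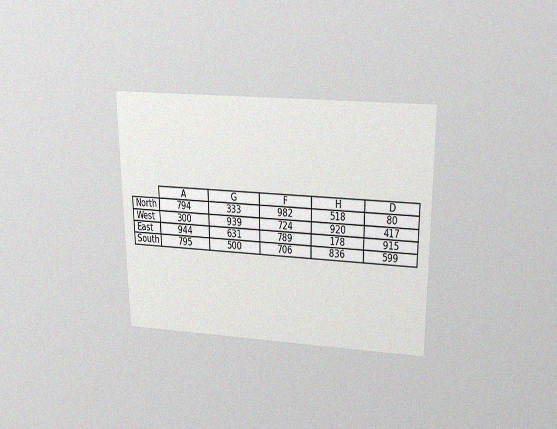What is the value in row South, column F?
The chart is viewed slightly from above, with some photo noise. The (South, F) cell reads 706.

706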